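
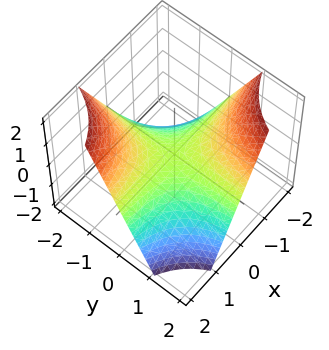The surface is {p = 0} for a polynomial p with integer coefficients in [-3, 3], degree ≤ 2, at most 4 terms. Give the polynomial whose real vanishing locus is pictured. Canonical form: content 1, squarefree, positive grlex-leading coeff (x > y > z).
x*y + z

(a) The degree is 2 — a saddle surface; a quadric.
(b) From the visible intercepts: it crosses the z-axis at the gridline z = 0; the visible y-axis segment lies entirely on the surface; every point of the x-axis in the box is on the surface.
(c) Fitting integer coefficients to these (and the overall shape) gives p.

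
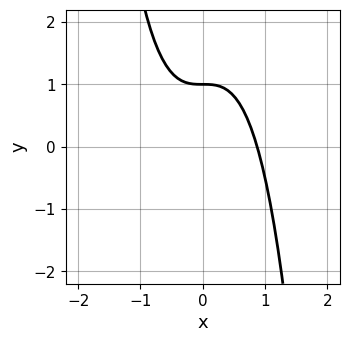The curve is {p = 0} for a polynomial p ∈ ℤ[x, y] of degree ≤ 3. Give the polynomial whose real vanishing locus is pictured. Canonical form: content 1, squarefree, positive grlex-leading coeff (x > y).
3*x^3 + 2*y - 2

(a) deg p = 3.
(b) From the visible intercepts: one y-axis crossing is at y = 1.
(c) Solving for integer coefficients yields p as stated.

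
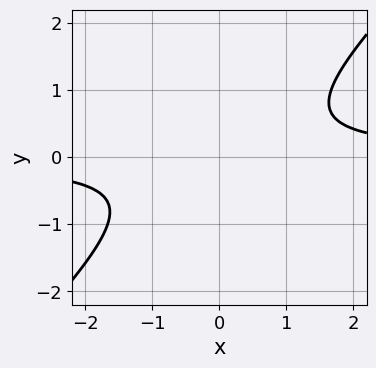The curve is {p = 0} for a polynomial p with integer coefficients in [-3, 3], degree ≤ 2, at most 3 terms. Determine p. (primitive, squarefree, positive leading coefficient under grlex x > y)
3*x*y - 3*y^2 - 2

(a) Degree: no degree-1 curve has this shape, so deg p = 2.
(b) Observable constraints: the curve avoids every integer x-axis point in the box; no y-intercept at any integer in the box.
(c) Together with the visible shape, these determine p as stated.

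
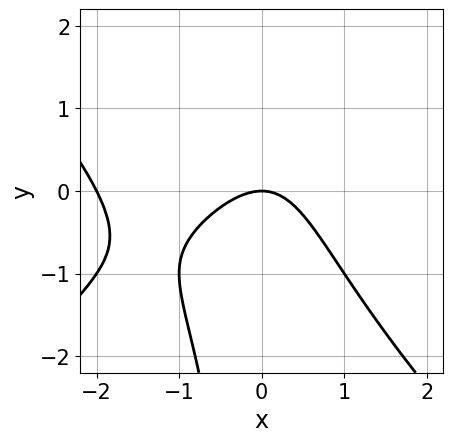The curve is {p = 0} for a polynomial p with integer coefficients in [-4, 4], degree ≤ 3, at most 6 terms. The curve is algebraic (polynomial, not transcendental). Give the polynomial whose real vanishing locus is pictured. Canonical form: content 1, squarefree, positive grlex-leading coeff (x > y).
1. The degree is 3 — the shape is more complex than any degree-2 curve.
2. Observable constraints: one y-axis crossing is at y = 0; among the integer gridlines, it crosses the x-axis at x ∈ {-2, 0}.
3. Solving for integer coefficients yields p as stated.

x^3 - x*y^2 + 2*x^2 + 2*y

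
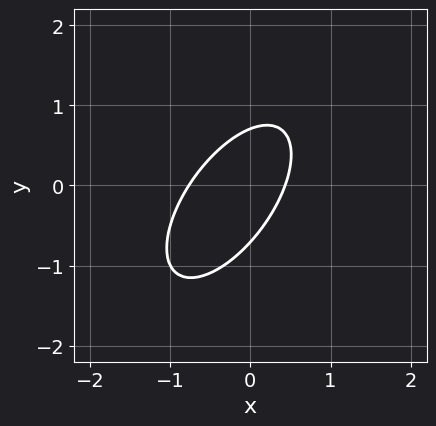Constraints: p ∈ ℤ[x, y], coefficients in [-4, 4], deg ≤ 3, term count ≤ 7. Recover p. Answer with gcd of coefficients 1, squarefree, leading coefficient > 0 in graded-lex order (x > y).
3*x^2 - 3*x*y + 2*y^2 + x - 1

(a) deg p = 2. The shape is more complex than any degree-1 curve.
(b) Matching integer coefficients to the picture gives p.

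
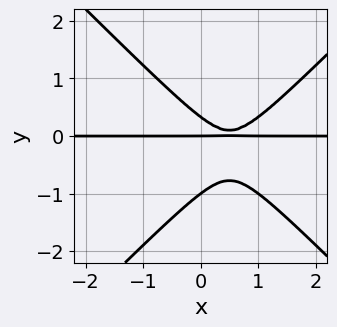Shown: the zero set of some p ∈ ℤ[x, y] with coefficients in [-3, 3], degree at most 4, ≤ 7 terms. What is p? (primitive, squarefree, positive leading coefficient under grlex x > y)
3*x^2*y - 3*y^3 - 3*x*y - 2*y^2 + y

(a) deg p = 3. A generic line meets the curve in up to 3 points.
(b) Against the integer gridlines: the visible x-axis segment lies entirely on the curve; the y-axis gridline crossings are at y ∈ {-1, 0}.
(c) The integer polynomial consistent with all of this is the stated p.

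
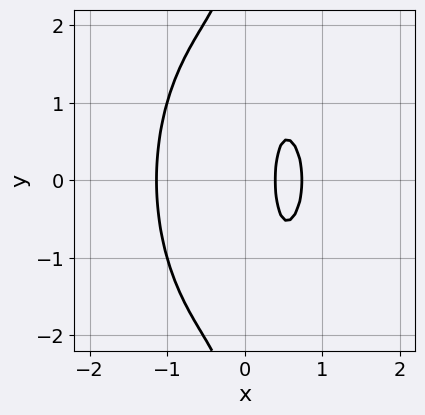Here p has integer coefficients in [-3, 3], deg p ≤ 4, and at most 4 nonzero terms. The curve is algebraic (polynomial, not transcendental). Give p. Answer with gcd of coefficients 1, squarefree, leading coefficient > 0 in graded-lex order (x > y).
3*x^3 + x*y^2 - 3*x + 1

1. deg p = 3. A generic line meets the curve in up to 3 points.
2. Symmetries: the y ↦ −y reflection is a symmetry, so y appears only in even powers.
3. Checking where it meets the axes: the curve avoids every integer y-axis point in the box.
4. Solving for integer coefficients yields p as stated.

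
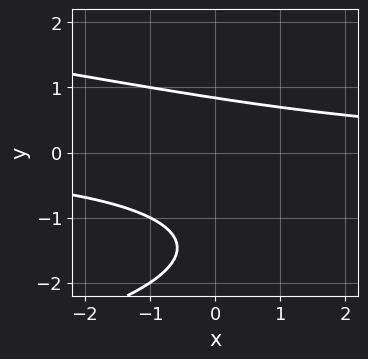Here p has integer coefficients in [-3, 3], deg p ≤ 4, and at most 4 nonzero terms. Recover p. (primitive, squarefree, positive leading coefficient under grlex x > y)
y^3 + x*y + 2*y^2 - 2

First, deg p = 3. The shape is more complex than any degree-2 curve.
Next, observable constraints: it misses every integer gridline on the x-axis.
Finally, solving for integer coefficients yields p as stated.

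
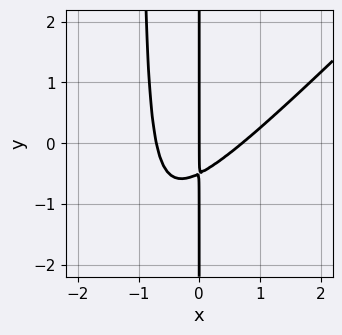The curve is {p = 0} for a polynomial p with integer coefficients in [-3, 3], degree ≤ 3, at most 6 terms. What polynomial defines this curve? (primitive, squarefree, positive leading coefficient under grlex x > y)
First, degree: a generic line meets the curve in up to 3 points, so deg p = 3.
Then, observable constraints: the visible y-axis segment lies entirely on the curve; it meets the x-axis at x = 0 (among the integer gridlines).
Finally, assembling these constraints gives the stated polynomial.

2*x^3 - 2*x^2*y - 2*x*y - x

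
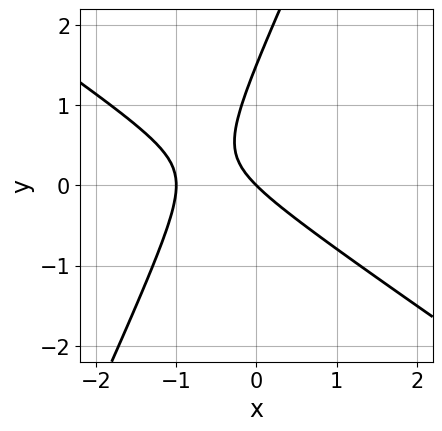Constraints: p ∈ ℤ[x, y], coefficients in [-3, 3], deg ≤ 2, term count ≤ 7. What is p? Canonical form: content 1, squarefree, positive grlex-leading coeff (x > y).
1. Degree: a generic line meets the curve in up to 2 points, so deg p = 2.
2. Observable constraints: among the integer gridlines, it crosses the x-axis at x ∈ {-1, 0}; one y-axis crossing is at y = 0.
3. Together with the visible shape, these determine p as stated.

3*x^2 + 3*x*y - 2*y^2 + 3*x + 3*y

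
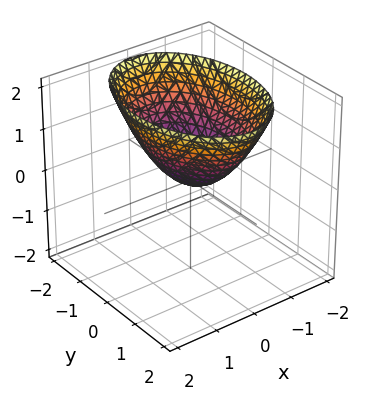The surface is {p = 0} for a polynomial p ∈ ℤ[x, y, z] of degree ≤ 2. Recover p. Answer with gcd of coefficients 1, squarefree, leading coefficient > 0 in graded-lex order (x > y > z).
2*x^2 + y^2 - 2*z

First, deg p = 2. A single bowl opening along one axis; a quadric.
Next, symmetries: it's symmetric under x → −x, forcing even powers of x; mirror symmetry y ↦ −y ⇒ only even powers of y.
Next, against the integer gridlines: one y-axis crossing is at y = 0; one x-axis crossing is at x = 0.
Finally, the integer polynomial consistent with all of this is the stated p.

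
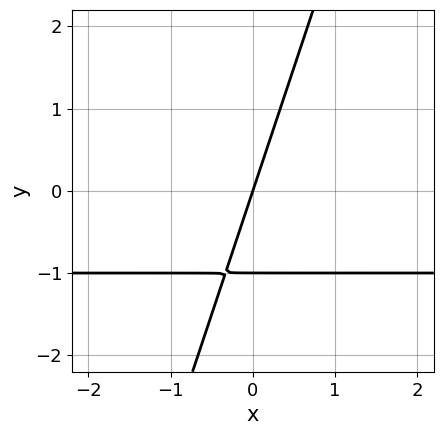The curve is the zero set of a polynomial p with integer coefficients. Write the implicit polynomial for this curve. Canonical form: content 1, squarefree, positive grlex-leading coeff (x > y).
First, deg p = 2.
Next, reading off the gridlines: the y-axis gridline crossings are at y ∈ {-1, 0}; it crosses the x-axis at the gridline x = 0.
Finally, together with the visible shape, these determine p as stated.

3*x*y - y^2 + 3*x - y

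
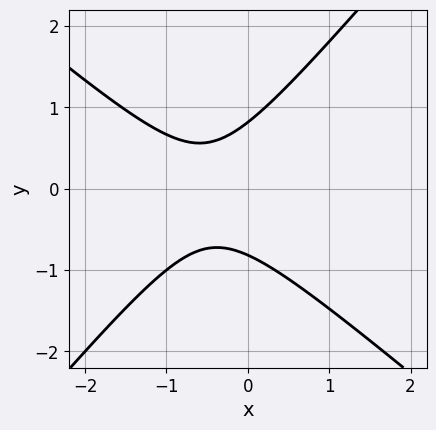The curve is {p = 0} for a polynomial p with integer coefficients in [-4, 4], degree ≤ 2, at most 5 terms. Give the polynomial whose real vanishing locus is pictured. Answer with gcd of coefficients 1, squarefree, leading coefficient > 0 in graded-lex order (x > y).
First, degree: the shape is more complex than any degree-1 curve, so deg p = 2.
Next, observable constraints: it misses every integer gridline on the x-axis.
Finally, putting this together gives p.

3*x^2 + x*y - 3*y^2 + 3*x + 2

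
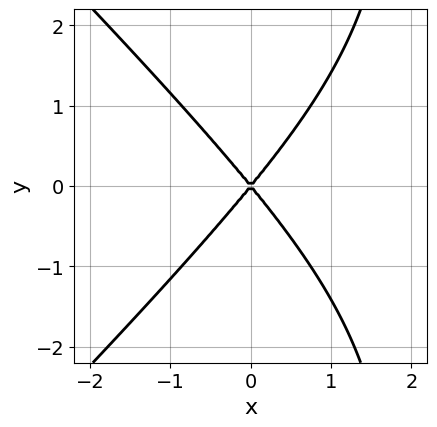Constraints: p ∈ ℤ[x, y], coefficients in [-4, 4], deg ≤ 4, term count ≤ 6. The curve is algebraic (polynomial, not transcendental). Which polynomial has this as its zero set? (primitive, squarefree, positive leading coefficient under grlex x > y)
x^3 - x*y^2 - 3*x^2 + 2*y^2

The degree is 3 — no degree-2 curve has this shape.
Symmetries: the y ↦ −y reflection is a symmetry, so y appears only in even powers.
From the visible intercepts: it crosses the y-axis at the gridline y = 0; one x-axis crossing is at x = 0.
These observations pin down the coefficients.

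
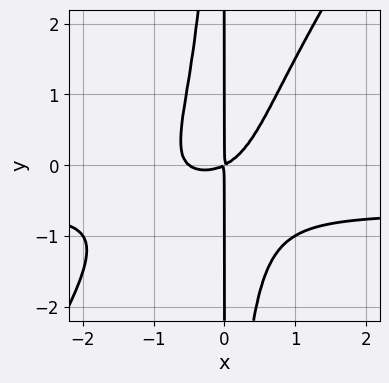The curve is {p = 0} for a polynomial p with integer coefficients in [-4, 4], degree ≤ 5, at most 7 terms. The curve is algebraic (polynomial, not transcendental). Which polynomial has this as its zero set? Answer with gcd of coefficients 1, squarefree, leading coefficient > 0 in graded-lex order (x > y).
3*x^3*y - 2*x^2*y^2 + 2*x^3 + x^2 - 2*x*y

First, deg p = 4. The shape is more complex than any degree-3 curve.
Then, checking where it meets the axes: the visible y-axis segment lies entirely on the curve.
Finally, fitting integer coefficients to these (and the overall shape) gives p.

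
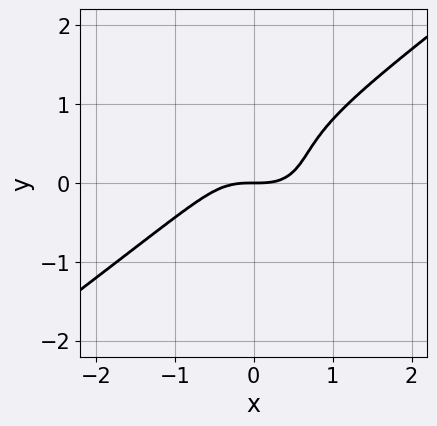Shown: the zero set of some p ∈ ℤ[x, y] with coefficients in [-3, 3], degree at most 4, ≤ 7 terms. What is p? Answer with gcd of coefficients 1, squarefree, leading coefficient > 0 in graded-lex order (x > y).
2*x^3 - 2*x*y^2 - 2*y^3 + 3*y^2 - 2*y

Degree: a generic line meets the curve in up to 3 points, so deg p = 3.
Observable constraints: it meets the x-axis at x = 0 (among the integer gridlines); it meets the y-axis at y = 0 (among the integer gridlines).
Putting this together gives p.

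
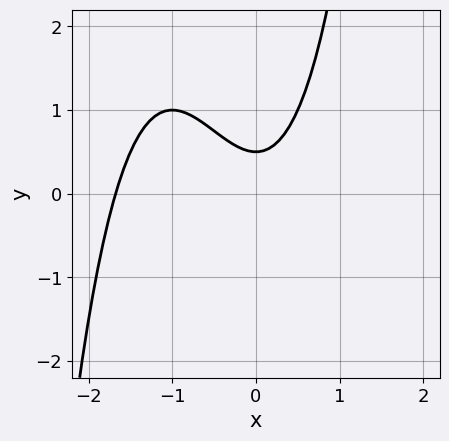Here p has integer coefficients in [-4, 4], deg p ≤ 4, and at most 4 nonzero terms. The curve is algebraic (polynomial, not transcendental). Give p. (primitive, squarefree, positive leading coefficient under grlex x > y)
Degree: the shape is more complex than any degree-2 curve, so deg p = 3.
Putting this together gives p.

2*x^3 + 3*x^2 - 2*y + 1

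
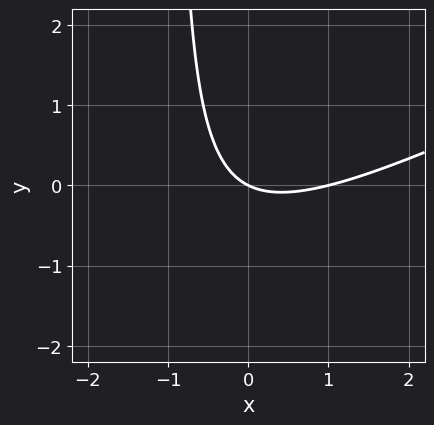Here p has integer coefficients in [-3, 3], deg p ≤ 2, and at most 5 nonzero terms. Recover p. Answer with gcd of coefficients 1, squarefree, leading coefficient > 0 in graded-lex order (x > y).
x^2 - 2*x*y - x - 2*y

Degree: the shape is more complex than any degree-1 curve, so deg p = 2.
Against the integer gridlines: the x-axis gridline crossings are at x ∈ {0, 1}; one y-axis crossing is at y = 0.
Putting this together gives p.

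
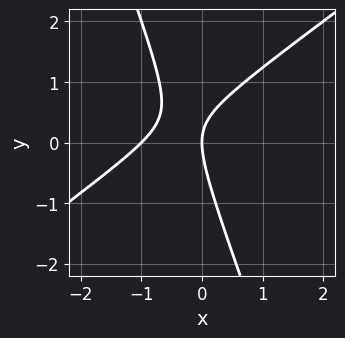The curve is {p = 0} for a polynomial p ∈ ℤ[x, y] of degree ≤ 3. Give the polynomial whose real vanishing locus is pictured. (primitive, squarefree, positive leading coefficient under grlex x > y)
deg p = 2.
Reading off the gridlines: among the integer gridlines, it crosses the x-axis at x ∈ {-1, 0}; it crosses the y-axis at the gridline y = 0.
Fitting integer coefficients to these (and the overall shape) gives p.

2*x^2 - 2*x*y - y^2 + 2*x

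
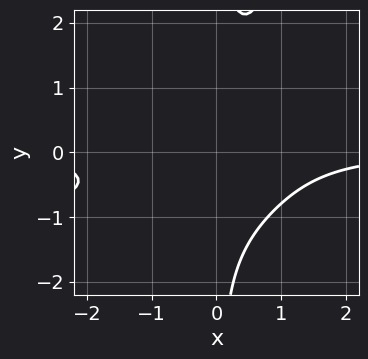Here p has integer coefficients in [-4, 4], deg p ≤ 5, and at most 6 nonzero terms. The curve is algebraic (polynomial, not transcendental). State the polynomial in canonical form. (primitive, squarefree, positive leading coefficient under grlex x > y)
2*x^2*y^2 + 3*x^2*y - 3*x*y^2 + 3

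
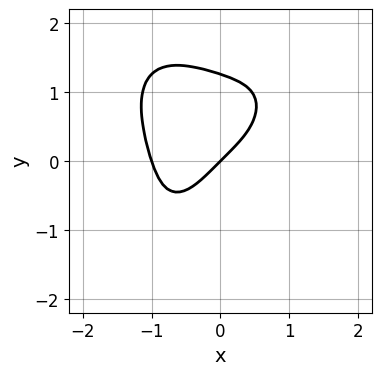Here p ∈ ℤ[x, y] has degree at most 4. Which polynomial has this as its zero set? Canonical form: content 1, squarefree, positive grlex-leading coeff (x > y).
2*x^4 + y^4 + 2*x - 2*y

(a) The degree is 4 — a generic line meets the curve in up to 4 points.
(b) From the axis intercepts and sections: it crosses the y-axis at the gridline y = 0; among the integer gridlines, it crosses the x-axis at x ∈ {-1, 0}.
(c) Together with the visible shape, these determine p as stated.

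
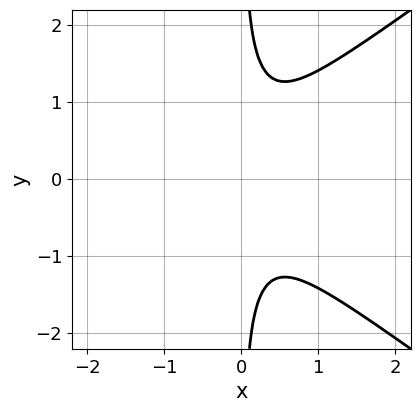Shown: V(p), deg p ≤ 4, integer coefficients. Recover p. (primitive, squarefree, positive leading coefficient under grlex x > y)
x^3 - 2*x*y^2 + 2*x^2 + 1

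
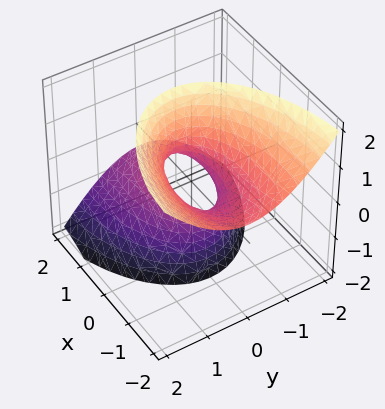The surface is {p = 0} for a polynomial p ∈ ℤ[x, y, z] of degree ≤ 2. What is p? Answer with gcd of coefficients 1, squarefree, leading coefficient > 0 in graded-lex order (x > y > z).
The degree is 2 — no degree-1 surface has this shape.
Against the integer gridlines: among the integer gridlines, it crosses the x-axis at x ∈ {-1, 1}; no z-intercept at any integer in the box.
Matching integer coefficients to the picture gives p.

x^2 + 3*x*z + 3*y^2 - z^2 - 1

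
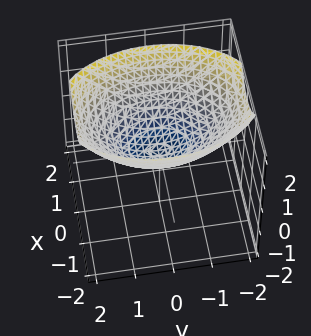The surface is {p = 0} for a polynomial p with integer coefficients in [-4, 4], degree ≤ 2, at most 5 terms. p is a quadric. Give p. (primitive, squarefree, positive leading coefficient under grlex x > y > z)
2*x^2 + y^2 - 3*z

First, deg p = 2. A single bowl opening along one axis; a quadric.
Next, symmetries: the x ↦ −x reflection is a symmetry, so x appears only in even powers; the y ↦ −y reflection is a symmetry, so y appears only in even powers.
Then, from the axis intercepts and sections: it meets the x-axis at x = 0 (among the integer gridlines); one y-axis crossing is at y = 0; it crosses the z-axis at the gridline z = 0.
Finally, these observations pin down the coefficients.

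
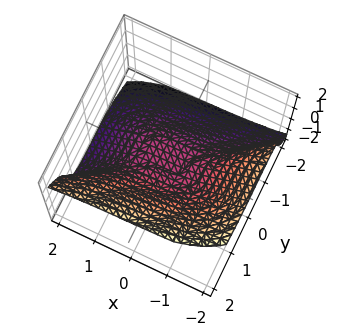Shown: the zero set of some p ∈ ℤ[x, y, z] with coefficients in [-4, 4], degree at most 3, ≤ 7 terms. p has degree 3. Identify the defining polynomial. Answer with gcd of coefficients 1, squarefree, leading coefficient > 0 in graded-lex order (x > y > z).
x^3 + x*z^2 - 3*y^3 + 3*z^3 + 3*z

(a) deg p = 3.
(b) Checking where it meets the axes: one y-axis crossing is at y = 0; it crosses the x-axis at the gridline x = 0; it crosses the z-axis at the gridline z = 0.
(c) Putting this together gives p.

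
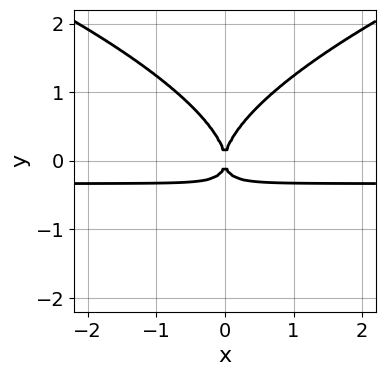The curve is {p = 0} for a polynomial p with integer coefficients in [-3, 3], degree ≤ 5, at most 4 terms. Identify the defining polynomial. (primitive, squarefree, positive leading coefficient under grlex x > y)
2*y^4 - 3*x^2*y - x^2

First, degree: the shape is more complex than any degree-3 curve, so deg p = 4.
Next, symmetries: the x ↦ −x reflection is a symmetry, so x appears only in even powers.
Then, from the visible intercepts: it crosses the x-axis at the gridline x = 0; it meets the y-axis at y = 0 (among the integer gridlines).
Finally, matching integer coefficients to the picture gives p.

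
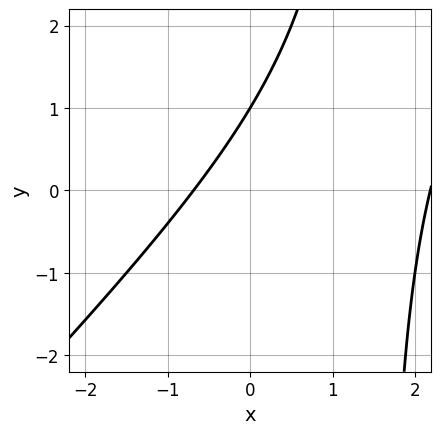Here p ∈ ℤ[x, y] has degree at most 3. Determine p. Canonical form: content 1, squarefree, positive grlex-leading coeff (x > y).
1. Degree: no degree-1 curve has this shape, so deg p = 2.
2. Observable constraints: one y-axis crossing is at y = 1.
3. These observations pin down the coefficients.

2*x^2 - 2*x*y - 3*x + 3*y - 3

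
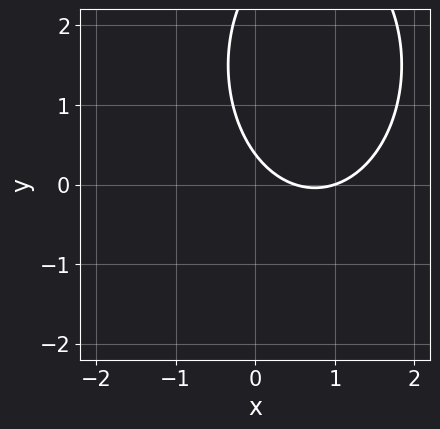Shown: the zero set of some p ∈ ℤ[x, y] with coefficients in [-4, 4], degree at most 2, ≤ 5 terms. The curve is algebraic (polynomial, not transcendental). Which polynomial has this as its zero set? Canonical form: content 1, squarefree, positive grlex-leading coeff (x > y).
2*x^2 + y^2 - 3*x - 3*y + 1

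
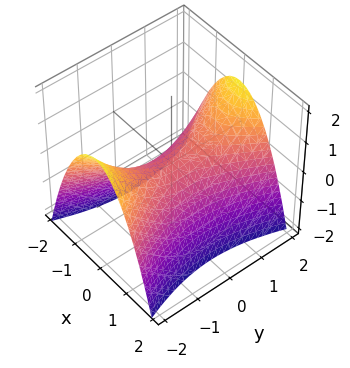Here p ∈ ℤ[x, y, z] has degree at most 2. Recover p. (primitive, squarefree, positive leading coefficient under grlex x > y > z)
3*x^2 - y^2 + 3*z

1. deg p = 2.
2. Symmetries: the x ↦ −x reflection is a symmetry, so x appears only in even powers; mirror symmetry y ↦ −y ⇒ only even powers of y.
3. Checking where it meets the axes: one z-axis crossing is at z = 0; it meets the y-axis at y = 0 (among the integer gridlines).
4. Fitting integer coefficients to these (and the overall shape) gives p.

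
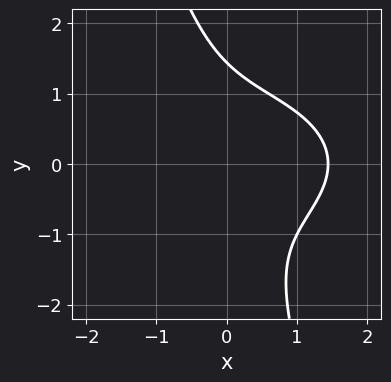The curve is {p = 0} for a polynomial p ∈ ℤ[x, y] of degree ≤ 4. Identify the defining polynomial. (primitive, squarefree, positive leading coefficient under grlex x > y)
x^3 + 3*x*y^2 + y^3 - 3

1. deg p = 3. The shape is more complex than any degree-2 curve.
2. Matching integer coefficients to the picture gives p.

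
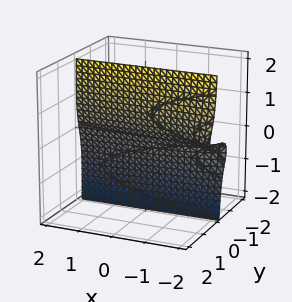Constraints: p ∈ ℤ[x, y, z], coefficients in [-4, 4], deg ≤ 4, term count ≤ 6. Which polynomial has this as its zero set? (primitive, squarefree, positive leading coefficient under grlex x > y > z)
y^3 + 3*y*z^2 + x*y + 2*y - z

(a) The degree is 3 — the shape is more complex than any degree-2 surface.
(b) Against the integer gridlines: it meets the y-axis at y = 0 (among the integer gridlines); it crosses the z-axis at the gridline z = 0.
(c) Putting this together gives p. Check: (-1, 0, 0) on the x-axis lies on the surface, and p(-1, 0, 0) = 0. ✓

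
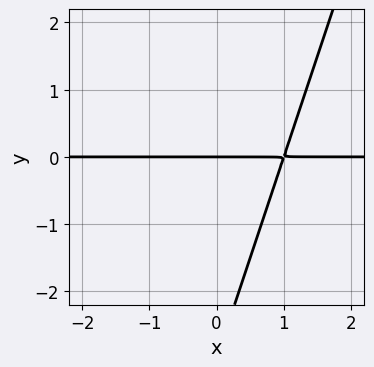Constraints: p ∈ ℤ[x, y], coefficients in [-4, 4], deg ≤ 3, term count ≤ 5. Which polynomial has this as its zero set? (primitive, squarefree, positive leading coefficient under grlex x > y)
3*x*y - y^2 - 3*y

1. The degree is 2 — no degree-1 curve has this shape.
2. From the axis intercepts and sections: the visible x-axis segment lies entirely on the curve; it meets the y-axis at y = 0 (among the integer gridlines).
3. The integer polynomial consistent with all of this is the stated p.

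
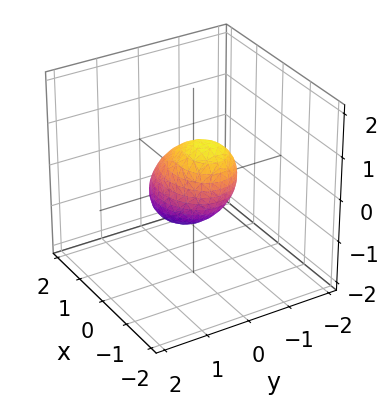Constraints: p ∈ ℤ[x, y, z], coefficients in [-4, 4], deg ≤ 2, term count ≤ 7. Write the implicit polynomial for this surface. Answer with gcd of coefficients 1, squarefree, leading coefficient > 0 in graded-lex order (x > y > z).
2*x^2 + 2*x*z + 3*y^2 + 2*z^2 - 2

First, degree: a generic line meets the surface in up to 2 points, so deg p = 2.
Then, against the integer gridlines: among the integer gridlines, it crosses the z-axis at z ∈ {-1, 1}; the x-axis gridline crossings are at x ∈ {-1, 1}.
Finally, fitting integer coefficients to these (and the overall shape) gives p.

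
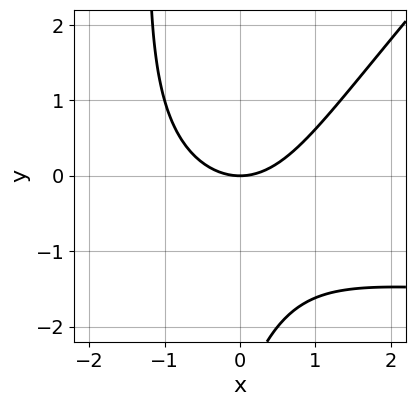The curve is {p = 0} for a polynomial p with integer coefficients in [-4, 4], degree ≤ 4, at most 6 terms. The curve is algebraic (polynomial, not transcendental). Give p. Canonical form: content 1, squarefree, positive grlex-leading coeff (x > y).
1. Degree: no degree-2 curve has this shape, so deg p = 3.
2. Checking where it meets the axes: it crosses the x-axis at the gridline x = 0; one y-axis crossing is at y = 0.
3. Fitting integer coefficients to these (and the overall shape) gives p.

x^2*y - x*y^2 + 2*x^2 - y^2 - 3*y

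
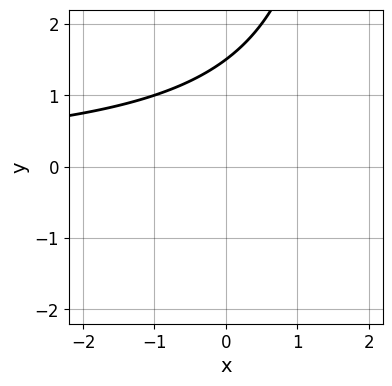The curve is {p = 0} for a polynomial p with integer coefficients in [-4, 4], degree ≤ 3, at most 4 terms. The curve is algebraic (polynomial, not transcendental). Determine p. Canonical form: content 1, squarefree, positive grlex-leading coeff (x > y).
The degree is 2 — no degree-1 curve has this shape.
Checking where it meets the axes: it misses every integer gridline on the x-axis.
Putting this together gives p.

x*y - 2*y + 3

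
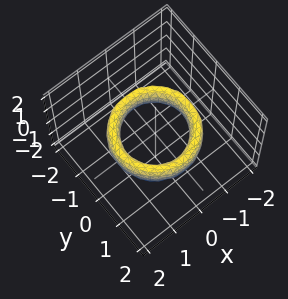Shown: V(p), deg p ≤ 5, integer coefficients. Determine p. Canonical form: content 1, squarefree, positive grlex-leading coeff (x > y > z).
x^4 + 2*x^2*y^2 + y^4 - 3*x^2 - 3*y^2 + z^2 + 2

(a) deg p = 4. The shape is more complex than any degree-3 surface.
(b) Symmetries: every cross-section ⟂ z is a circle, so x, y appear only via x² + y².
(c) From the axis intercepts and sections: it misses every integer gridline on the z-axis; a circular section at z = 0 has radius exactly 1; the y-axis gridline crossings are at y ∈ {-1, 1}; the x-axis gridline crossings are at x ∈ {-1, 1}.
(d) Fitting integer coefficients to these (and the overall shape) gives p.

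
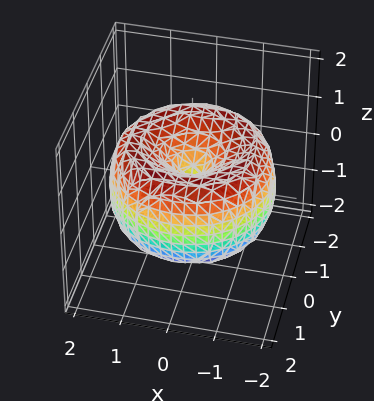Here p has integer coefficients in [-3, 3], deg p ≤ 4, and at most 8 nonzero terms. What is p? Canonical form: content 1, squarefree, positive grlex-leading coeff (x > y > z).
x^4 + 2*x^2*y^2 + y^4 - 3*x^2 - 3*y^2 + 2*z^2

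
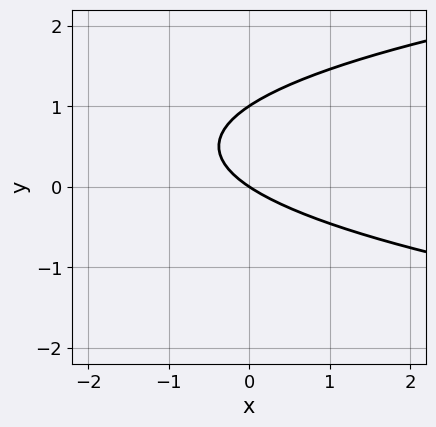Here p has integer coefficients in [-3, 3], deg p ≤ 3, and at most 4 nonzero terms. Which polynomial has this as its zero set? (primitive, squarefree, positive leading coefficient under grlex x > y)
1. The degree is 2 — no degree-1 curve has this shape.
2. Reading off the gridlines: the y-axis gridline crossings are at y ∈ {0, 1}; it meets the x-axis at x = 0 (among the integer gridlines).
3. Together with the visible shape, these determine p as stated.

3*y^2 - 2*x - 3*y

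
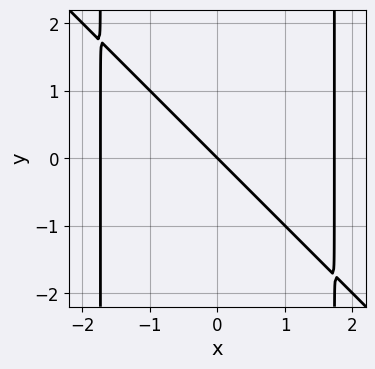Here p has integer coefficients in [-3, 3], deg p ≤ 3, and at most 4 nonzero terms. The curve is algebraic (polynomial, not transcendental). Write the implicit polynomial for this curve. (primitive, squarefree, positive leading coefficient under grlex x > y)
The degree is 3 — the shape is more complex than any degree-2 curve.
Against the integer gridlines: one x-axis crossing is at x = 0; it meets the y-axis at y = 0 (among the integer gridlines).
Assembling these constraints gives the stated polynomial.

x^3 + x^2*y - 3*x - 3*y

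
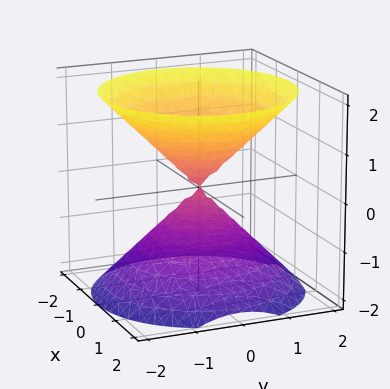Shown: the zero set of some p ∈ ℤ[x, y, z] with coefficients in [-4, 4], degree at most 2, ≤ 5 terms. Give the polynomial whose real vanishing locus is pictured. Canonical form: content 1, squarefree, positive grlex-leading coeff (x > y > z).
x^2 + y^2 - z^2

I count 2 distinct pieces.
Degree: two nappes meeting at a single point; a quadric, so deg p = 2.
Symmetries: the z ↦ −z reflection is a symmetry, so z appears only in even powers; every cross-section ⟂ z is a circle, so x, y appear only via x² + y².
From the visible intercepts: a circular section at z = -1 has radius exactly 1; one x-axis crossing is at x = 0; it crosses the y-axis at the gridline y = 0; it meets the z-axis at z = 0 (among the integer gridlines).
Matching integer coefficients to the picture gives p.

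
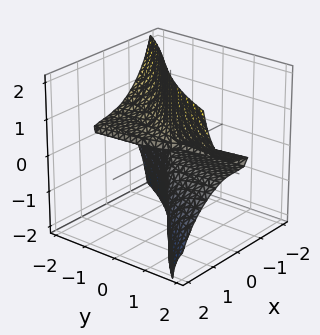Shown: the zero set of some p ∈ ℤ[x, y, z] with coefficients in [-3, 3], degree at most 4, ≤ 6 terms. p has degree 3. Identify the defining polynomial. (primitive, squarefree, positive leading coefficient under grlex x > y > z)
x^3 + x^2*z + 3*x*z^2 - 3*y*z^2 + y*z

1. deg p = 3. A generic line meets the surface in up to 3 points.
2. From the axis intercepts and sections: every point of the y-axis in the box is on the surface; it meets the x-axis at x = 0 (among the integer gridlines); the visible z-axis segment lies entirely on the surface.
3. The integer polynomial consistent with all of this is the stated p.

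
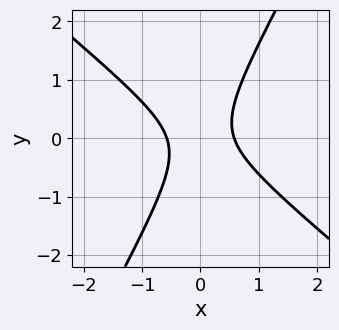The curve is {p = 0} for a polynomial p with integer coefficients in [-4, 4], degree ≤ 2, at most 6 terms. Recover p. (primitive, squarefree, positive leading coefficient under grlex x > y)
deg p = 2.
Reading off the gridlines: it misses every integer gridline on the y-axis.
These observations pin down the coefficients.

3*x^2 + 2*x*y - 2*y^2 - 1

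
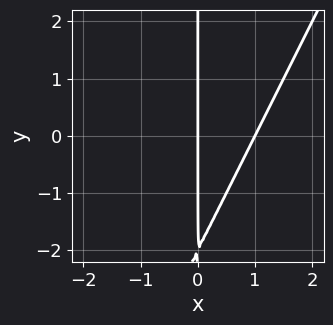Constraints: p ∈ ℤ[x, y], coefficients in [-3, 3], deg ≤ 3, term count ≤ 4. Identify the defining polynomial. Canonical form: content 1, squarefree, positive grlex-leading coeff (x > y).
2*x^2 - x*y - 2*x

deg p = 2. A generic line meets the curve in up to 2 points.
From the axis intercepts and sections: the visible y-axis segment lies entirely on the curve; among the integer gridlines, it crosses the x-axis at x ∈ {0, 1}.
These observations pin down the coefficients.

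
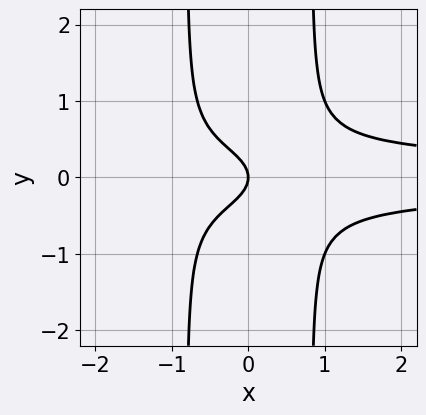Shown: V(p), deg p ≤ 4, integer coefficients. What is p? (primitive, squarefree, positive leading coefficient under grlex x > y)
(a) The degree is 4 — a generic line meets the curve in up to 4 points.
(b) Symmetries: mirror symmetry y ↦ −y ⇒ only even powers of y.
(c) Observable constraints: it crosses the y-axis at the gridline y = 0; it meets the x-axis at x = 0 (among the integer gridlines).
(d) These observations pin down the coefficients.

3*x^2*y^2 - 2*y^2 - x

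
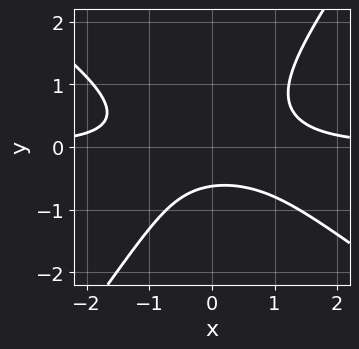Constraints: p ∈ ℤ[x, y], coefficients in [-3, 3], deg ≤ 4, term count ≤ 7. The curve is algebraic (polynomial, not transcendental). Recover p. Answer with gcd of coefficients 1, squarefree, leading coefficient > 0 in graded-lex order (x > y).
(a) Degree: no degree-2 curve has this shape, so deg p = 3.
(b) Checking where it meets the axes: it misses every integer gridline on the x-axis.
(c) Solving for integer coefficients yields p as stated.

3*x^2*y + 2*x*y^2 - 3*y^3 - 2*y - 2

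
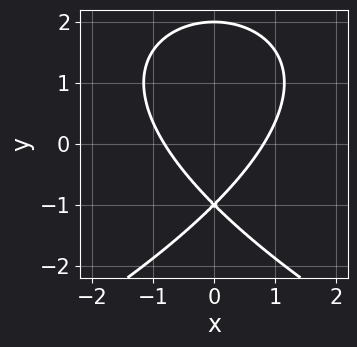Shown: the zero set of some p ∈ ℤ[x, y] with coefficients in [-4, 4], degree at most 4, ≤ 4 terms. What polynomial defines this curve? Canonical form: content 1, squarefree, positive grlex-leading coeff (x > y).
y^3 + 3*x^2 - 3*y - 2

1. The degree is 3 — the shape is more complex than any degree-2 curve.
2. Symmetries: it's symmetric under x → −x, forcing even powers of x.
3. Against the integer gridlines: the y-axis gridline crossings are at y ∈ {-1, 2}.
4. Fitting integer coefficients to these (and the overall shape) gives p.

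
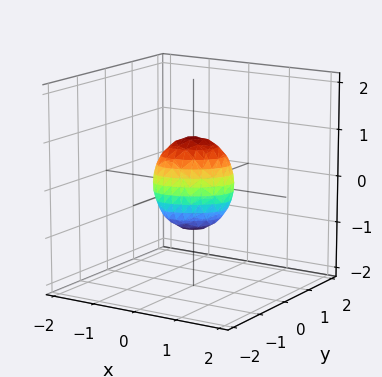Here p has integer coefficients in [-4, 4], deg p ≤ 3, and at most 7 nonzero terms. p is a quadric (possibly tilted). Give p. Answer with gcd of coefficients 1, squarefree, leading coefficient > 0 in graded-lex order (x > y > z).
(a) The degree is 2 — no degree-1 surface has this shape.
(b) Against the integer gridlines: the z-axis gridline crossings are at z ∈ {-1, 1}.
(c) Matching integer coefficients to the picture gives p.

2*x^2 - 2*x*y + 3*y^2 + z^2 - 1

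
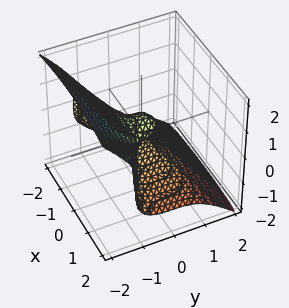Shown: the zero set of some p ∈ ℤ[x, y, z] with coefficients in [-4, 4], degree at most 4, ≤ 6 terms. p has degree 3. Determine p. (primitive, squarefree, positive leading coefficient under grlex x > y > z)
3*y^3 + 3*z^3 + x^2 - z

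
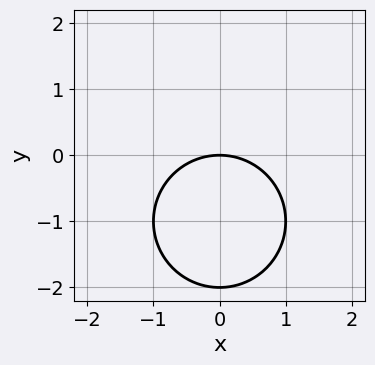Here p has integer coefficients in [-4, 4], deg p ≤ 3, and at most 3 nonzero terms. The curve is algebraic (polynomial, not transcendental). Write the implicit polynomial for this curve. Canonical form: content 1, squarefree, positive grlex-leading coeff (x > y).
deg p = 2. A generic line meets the curve in up to 2 points.
Symmetries: mirror symmetry x ↦ −x ⇒ only even powers of x.
Checking where it meets the axes: it meets the x-axis at x = 0 (among the integer gridlines); the y-axis gridline crossings are at y ∈ {-2, 0}.
These observations pin down the coefficients.

x^2 + y^2 + 2*y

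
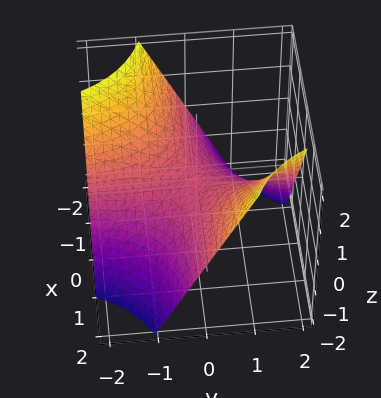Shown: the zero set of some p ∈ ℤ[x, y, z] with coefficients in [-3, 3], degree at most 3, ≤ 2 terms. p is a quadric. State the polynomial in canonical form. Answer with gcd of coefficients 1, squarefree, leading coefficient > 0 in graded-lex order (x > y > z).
(a) The degree is 2 — a saddle surface; a quadric.
(b) From the axis intercepts and sections: every point of the x-axis in the box is on the surface; it meets the z-axis at z = 0 (among the integer gridlines).
(c) Matching integer coefficients to the picture gives p. Check: (0, -1, 0) on the y-axis lies on the surface, and p(0, -1, 0) = 0. ✓

x*y - z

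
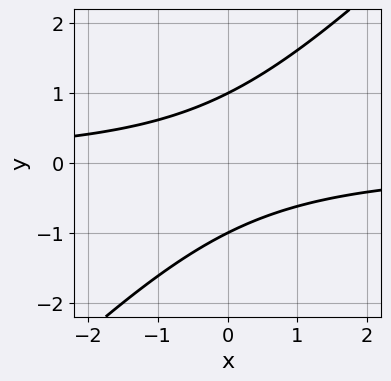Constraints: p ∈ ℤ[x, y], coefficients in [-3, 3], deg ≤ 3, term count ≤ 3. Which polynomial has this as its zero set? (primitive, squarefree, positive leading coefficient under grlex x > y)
(a) The degree is 2 — the shape is more complex than any degree-1 curve.
(b) From the axis intercepts and sections: the curve avoids every integer x-axis point in the box; the y-axis gridline crossings are at y ∈ {-1, 1}.
(c) Fitting integer coefficients to these (and the overall shape) gives p.

x*y - y^2 + 1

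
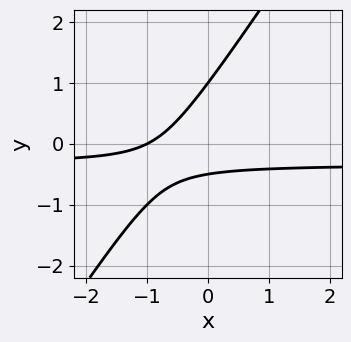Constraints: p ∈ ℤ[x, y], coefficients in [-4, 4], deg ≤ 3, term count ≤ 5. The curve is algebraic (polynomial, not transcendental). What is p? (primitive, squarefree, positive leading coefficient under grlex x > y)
3*x*y - 2*y^2 + x + y + 1

(a) deg p = 2.
(b) Against the integer gridlines: one x-axis crossing is at x = -1; it meets the y-axis at y = 1 (among the integer gridlines).
(c) Solving for integer coefficients yields p as stated.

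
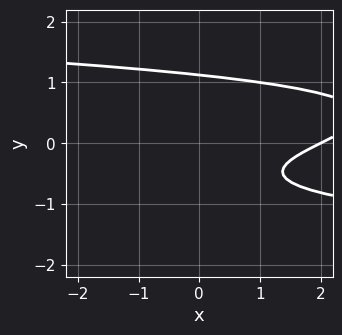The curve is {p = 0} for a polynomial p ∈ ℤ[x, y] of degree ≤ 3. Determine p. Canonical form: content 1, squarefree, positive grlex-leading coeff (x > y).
3*y^3 + x - 2*y - 2

First, degree: the shape is more complex than any degree-2 curve, so deg p = 3.
Then, reading off the gridlines: it crosses the x-axis at the gridline x = 2.
Finally, together with the visible shape, these determine p as stated.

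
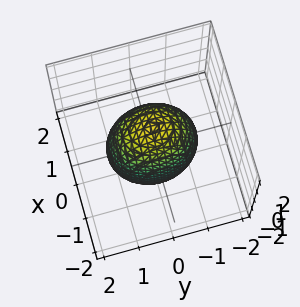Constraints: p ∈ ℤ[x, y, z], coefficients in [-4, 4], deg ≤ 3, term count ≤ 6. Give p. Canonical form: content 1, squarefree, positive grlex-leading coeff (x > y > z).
deg p = 2.
Symmetries: the y ↦ −y reflection is a symmetry, so y appears only in even powers; it's symmetric under z → −z, forcing even powers of z; it's symmetric under x → −x, forcing even powers of x.
From the visible intercepts: among the integer gridlines, it crosses the x-axis at x ∈ {-1, 1}.
Matching integer coefficients to the picture gives p.

3*x^2 + 2*y^2 + z^2 - 3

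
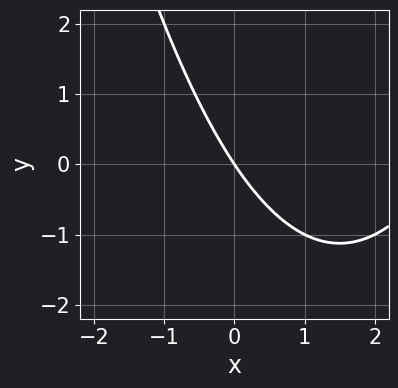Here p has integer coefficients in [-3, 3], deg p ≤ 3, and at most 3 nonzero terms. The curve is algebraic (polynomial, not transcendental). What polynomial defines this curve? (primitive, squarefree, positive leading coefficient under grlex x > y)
1. The degree is 2 — a generic line meets the curve in up to 2 points.
2. Reading off the gridlines: one y-axis crossing is at y = 0; it meets the x-axis at x = 0 (among the integer gridlines).
3. Solving for integer coefficients yields p as stated.

x^2 - 3*x - 2*y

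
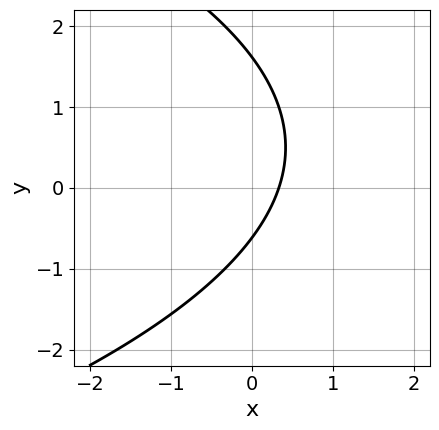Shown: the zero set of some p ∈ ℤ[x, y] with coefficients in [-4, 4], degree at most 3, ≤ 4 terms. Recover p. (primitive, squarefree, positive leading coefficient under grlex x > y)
y^2 + 3*x - y - 1

1. deg p = 2.
2. The integer polynomial consistent with all of this is the stated p.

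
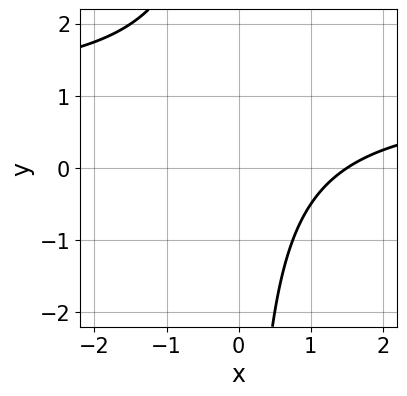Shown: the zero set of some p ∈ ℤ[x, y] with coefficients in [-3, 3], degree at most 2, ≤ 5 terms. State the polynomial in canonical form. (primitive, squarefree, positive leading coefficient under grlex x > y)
2*x*y - 2*x + 3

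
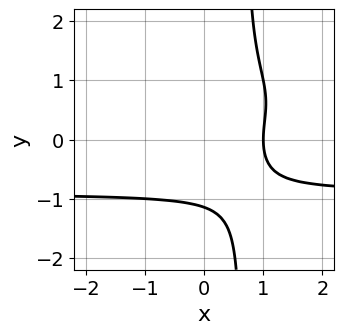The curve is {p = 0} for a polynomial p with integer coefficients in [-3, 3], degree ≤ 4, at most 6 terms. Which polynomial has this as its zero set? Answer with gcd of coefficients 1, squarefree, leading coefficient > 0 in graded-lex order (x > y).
3*x*y^3 - x*y^2 - 2*y^3 + 3*x - 3

1. The degree is 4 — no degree-3 curve has this shape.
2. Checking where it meets the axes: one x-axis crossing is at x = 1.
3. Putting this together gives p.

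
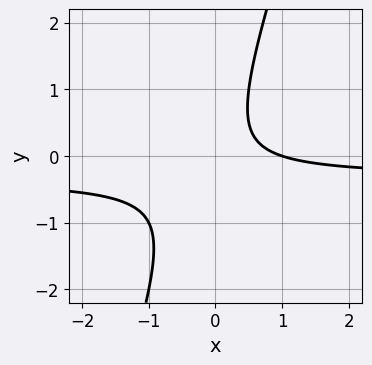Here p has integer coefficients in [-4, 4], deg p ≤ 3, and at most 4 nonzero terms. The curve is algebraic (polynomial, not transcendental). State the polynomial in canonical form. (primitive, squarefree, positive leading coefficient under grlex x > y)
3*x*y - y^2 + x - 1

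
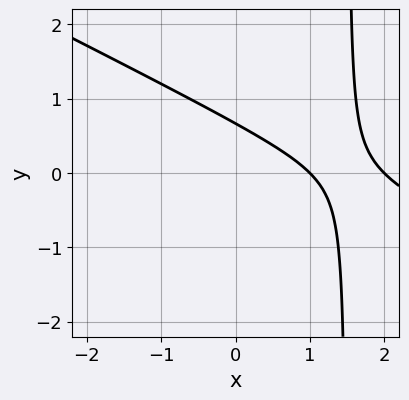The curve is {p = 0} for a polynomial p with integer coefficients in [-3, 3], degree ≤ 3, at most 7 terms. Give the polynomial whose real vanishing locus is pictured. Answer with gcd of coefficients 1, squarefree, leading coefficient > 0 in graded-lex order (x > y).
(a) Degree: a generic line meets the curve in up to 2 points, so deg p = 2.
(b) Observable constraints: among the integer gridlines, it crosses the x-axis at x ∈ {1, 2}.
(c) Together with the visible shape, these determine p as stated.

x^2 + 2*x*y - 3*x - 3*y + 2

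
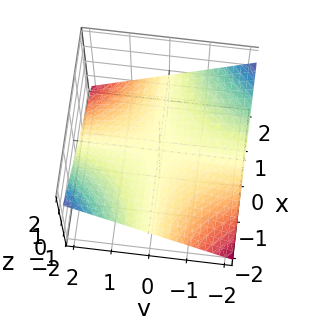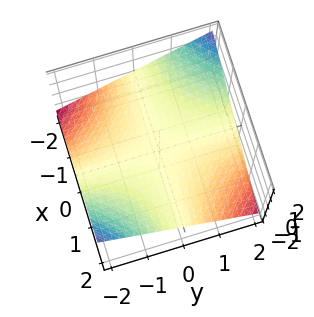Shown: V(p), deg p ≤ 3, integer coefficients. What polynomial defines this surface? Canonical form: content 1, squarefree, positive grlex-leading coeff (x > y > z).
x*y + 3*z

First, degree: a saddle surface; a quadric, so deg p = 2.
Then, checking where it meets the axes: every point of the y-axis in the box is on the surface; every point of the x-axis in the box is on the surface; it meets the z-axis at z = 0 (among the integer gridlines).
Finally, matching integer coefficients to the picture gives p.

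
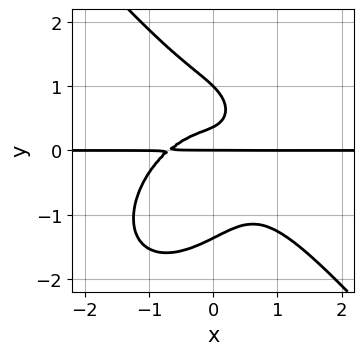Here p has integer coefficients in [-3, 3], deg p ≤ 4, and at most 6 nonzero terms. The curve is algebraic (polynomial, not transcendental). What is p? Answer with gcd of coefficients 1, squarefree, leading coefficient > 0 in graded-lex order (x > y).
First, degree: a generic line meets the curve in up to 4 points, so deg p = 4.
Then, reading off the gridlines: the y-axis gridline crossings are at y ∈ {0, 1}; the visible x-axis segment lies entirely on the curve.
Finally, matching integer coefficients to the picture gives p.

3*x^3*y + 2*y^4 + 3*x*y^2 - 3*y^2 + y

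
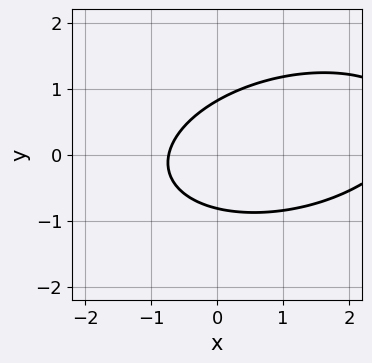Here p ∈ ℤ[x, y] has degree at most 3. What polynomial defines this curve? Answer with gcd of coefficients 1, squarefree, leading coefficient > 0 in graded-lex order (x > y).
x^2 - x*y + 3*y^2 - 2*x - 2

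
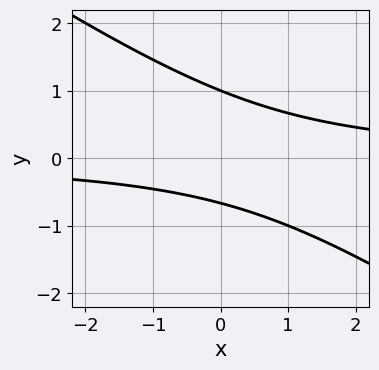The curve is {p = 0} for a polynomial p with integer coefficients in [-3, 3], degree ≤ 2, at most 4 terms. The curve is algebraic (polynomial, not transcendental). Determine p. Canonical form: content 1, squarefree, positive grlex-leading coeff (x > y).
2*x*y + 3*y^2 - y - 2

1. deg p = 2. The shape is more complex than any degree-1 curve.
2. From the axis intercepts and sections: one y-axis crossing is at y = 1; the curve avoids every integer x-axis point in the box.
3. Together with the visible shape, these determine p as stated.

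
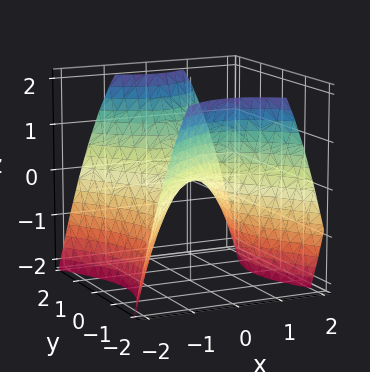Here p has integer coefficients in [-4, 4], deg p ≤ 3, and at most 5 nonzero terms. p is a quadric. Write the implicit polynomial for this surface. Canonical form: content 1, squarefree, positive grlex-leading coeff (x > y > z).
First, the degree is 2 — a hyperbolic paraboloid; a quadric.
Next, symmetries: the x ↦ −x reflection is a symmetry, so x appears only in even powers; mirror symmetry y ↦ −y ⇒ only even powers of y.
Then, from the axis intercepts and sections: one z-axis crossing is at z = 0; it meets the y-axis at y = 0 (among the integer gridlines); one x-axis crossing is at x = 0.
Finally, together with the visible shape, these determine p as stated.

3*x^2 - 2*y^2 + 3*z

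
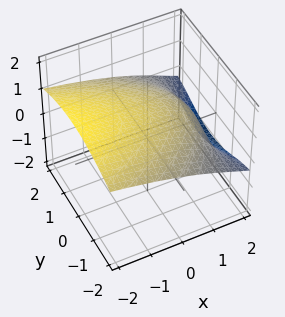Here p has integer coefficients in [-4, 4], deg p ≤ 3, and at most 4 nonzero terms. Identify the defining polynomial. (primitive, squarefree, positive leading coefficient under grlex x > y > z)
(a) Degree: no degree-2 surface has this shape, so deg p = 3.
(b) Reading off the gridlines: no y-intercept at any integer in the box.
(c) Solving for integer coefficients yields p as stated.

y^2*z + 2*z^3 + 2*x - 3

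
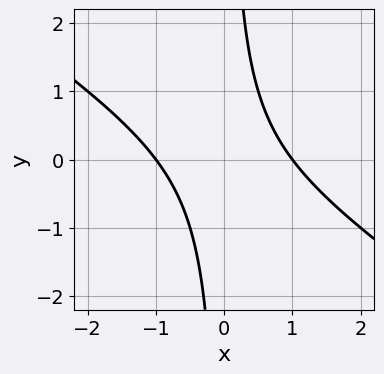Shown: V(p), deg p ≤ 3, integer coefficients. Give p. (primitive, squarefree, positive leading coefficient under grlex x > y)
2*x^2 + 3*x*y - 2

(a) deg p = 2. No degree-1 curve has this shape.
(b) Reading off the gridlines: no y-intercept at any integer in the box; the x-axis gridline crossings are at x ∈ {-1, 1}.
(c) Putting this together gives p.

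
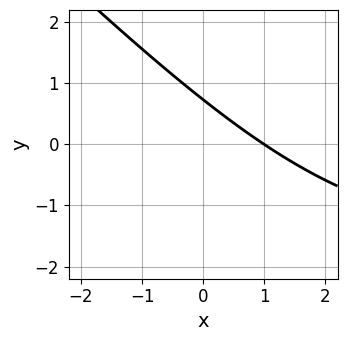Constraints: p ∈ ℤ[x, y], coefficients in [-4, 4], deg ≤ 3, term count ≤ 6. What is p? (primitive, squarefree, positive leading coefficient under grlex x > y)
The degree is 2 — no degree-1 curve has this shape.
From the axis intercepts and sections: one x-axis crossing is at x = 1.
Fitting integer coefficients to these (and the overall shape) gives p.

x*y + y^2 + 2*x + 2*y - 2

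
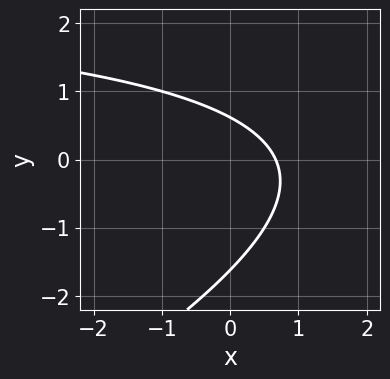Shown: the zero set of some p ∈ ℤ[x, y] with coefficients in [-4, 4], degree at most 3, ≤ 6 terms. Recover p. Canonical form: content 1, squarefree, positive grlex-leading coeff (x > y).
x*y - 2*y^2 - 3*x - 2*y + 2

1. The degree is 2 — the shape is more complex than any degree-1 curve.
2. Putting this together gives p.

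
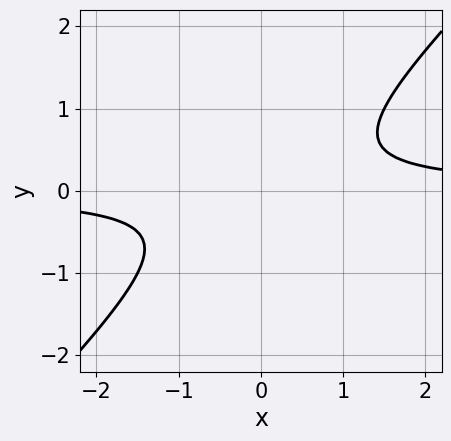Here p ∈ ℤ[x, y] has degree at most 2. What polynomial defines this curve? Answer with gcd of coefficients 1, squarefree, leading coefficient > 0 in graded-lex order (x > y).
1. The degree is 2 — a generic line meets the curve in up to 2 points.
2. Checking where it meets the axes: no y-intercept at any integer in the box; no x-intercept at any integer in the box.
3. The integer polynomial consistent with all of this is the stated p.

2*x*y - 2*y^2 - 1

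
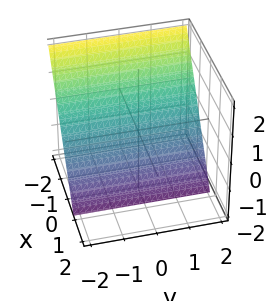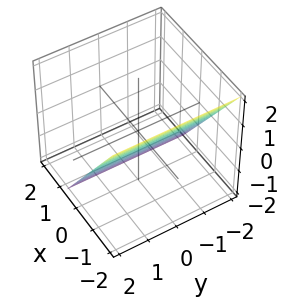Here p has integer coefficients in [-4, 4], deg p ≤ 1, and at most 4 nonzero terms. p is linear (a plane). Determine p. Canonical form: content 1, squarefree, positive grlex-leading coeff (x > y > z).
Degree: every cross-section is a straight line — this is a plane, so deg p = 1.
From the axis intercepts and sections: it crosses the z-axis at the gridline z = -1; the surface avoids every integer y-axis point in the box.
Together with the visible shape, these determine p as stated.

3*x + 2*z + 2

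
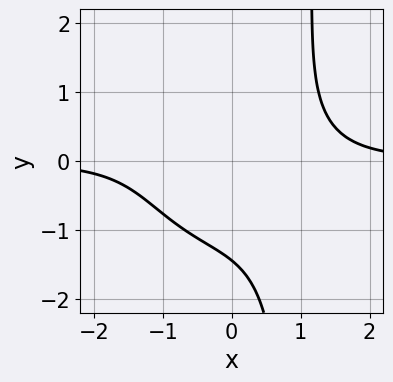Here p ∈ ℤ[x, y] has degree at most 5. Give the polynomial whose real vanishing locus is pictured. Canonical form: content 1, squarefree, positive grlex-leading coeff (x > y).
2*x^3*y + x*y^3 - x*y^2 - y^3 - 3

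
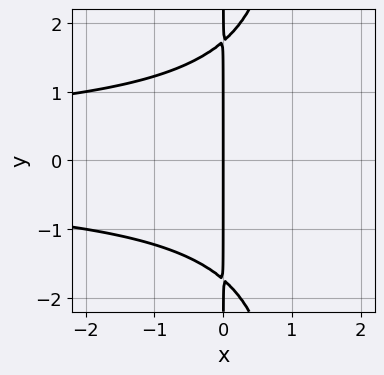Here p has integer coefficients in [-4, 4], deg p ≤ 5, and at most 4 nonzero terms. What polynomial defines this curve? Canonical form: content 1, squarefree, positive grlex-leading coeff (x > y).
1. deg p = 4. The shape is more complex than any degree-3 curve.
2. Symmetries: it's symmetric under y → −y, forcing even powers of y.
3. Observable constraints: every point of the y-axis in the box is on the curve; it meets the x-axis at x = 0 (among the integer gridlines).
4. Putting this together gives p.

x^2*y^2 - x*y^2 + 3*x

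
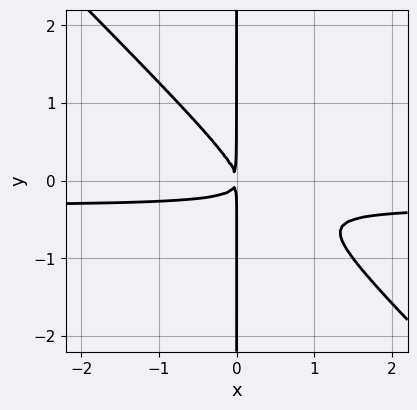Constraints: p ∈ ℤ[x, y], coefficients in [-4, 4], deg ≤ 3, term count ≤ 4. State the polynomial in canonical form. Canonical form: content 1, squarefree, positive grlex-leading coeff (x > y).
3*x^2*y + 3*x*y^2 + x^2

The degree is 3 — a generic line meets the curve in up to 3 points.
From the visible intercepts: every point of the y-axis in the box is on the curve.
These observations pin down the coefficients.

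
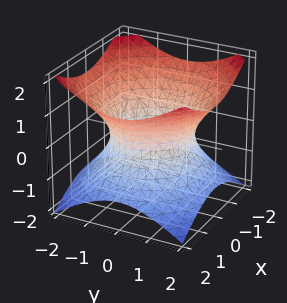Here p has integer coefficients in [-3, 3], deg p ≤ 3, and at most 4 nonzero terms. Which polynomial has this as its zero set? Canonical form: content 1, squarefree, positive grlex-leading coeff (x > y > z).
2*x^2 + 2*y^2 - 3*z^2 - 3

(a) Degree: no degree-1 surface has this shape, so deg p = 2.
(b) By symmetry, the surface is invariant under rotation about z: p = q(x² + y², z).
(c) Against the integer gridlines: no z-intercept at any integer in the box; a circular section at z = 0 has radius between 1 and 2.
(d) Putting this together gives p.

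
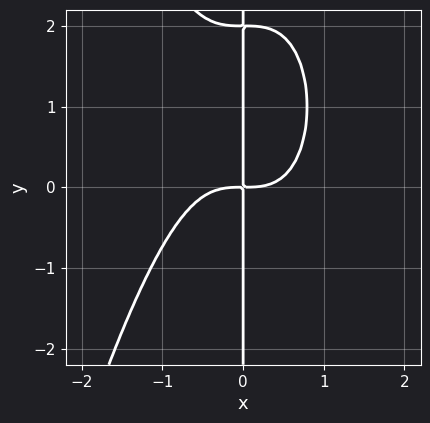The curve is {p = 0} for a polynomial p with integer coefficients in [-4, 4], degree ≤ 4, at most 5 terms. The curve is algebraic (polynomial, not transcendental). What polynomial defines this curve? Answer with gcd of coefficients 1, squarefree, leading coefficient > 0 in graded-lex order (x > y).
2*x^4 + x*y^2 - 2*x*y

The degree is 4 — the shape is more complex than any degree-3 curve.
From the visible intercepts: every point of the y-axis in the box is on the curve.
Together with the visible shape, these determine p as stated.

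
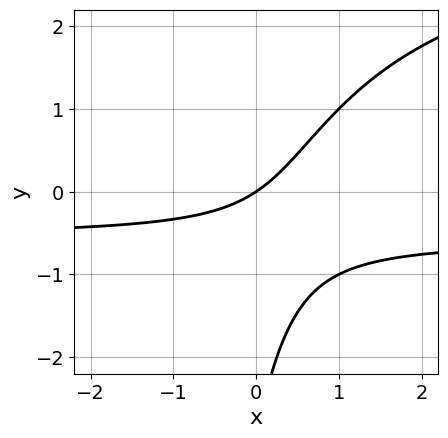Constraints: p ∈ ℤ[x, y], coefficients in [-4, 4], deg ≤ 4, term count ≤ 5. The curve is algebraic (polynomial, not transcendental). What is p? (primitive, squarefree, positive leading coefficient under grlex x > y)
x*y^2 - 3*x*y + y^2 - 2*x + 3*y

(a) The degree is 3 — a generic line meets the curve in up to 3 points.
(b) Against the integer gridlines: it crosses the x-axis at the gridline x = 0; it meets the y-axis at y = 0 (among the integer gridlines).
(c) These observations pin down the coefficients.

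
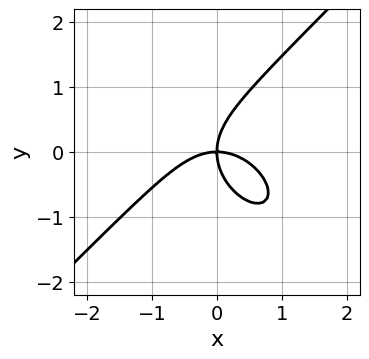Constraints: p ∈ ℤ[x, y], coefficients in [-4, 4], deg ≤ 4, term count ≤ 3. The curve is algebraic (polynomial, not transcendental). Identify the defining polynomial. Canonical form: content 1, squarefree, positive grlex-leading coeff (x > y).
2*x^3 - 2*y^3 + 3*x*y

First, deg p = 3. A generic line meets the curve in up to 3 points.
Next, from the axis intercepts and sections: it meets the x-axis at x = 0 (among the integer gridlines); it crosses the y-axis at the gridline y = 0.
Finally, matching integer coefficients to the picture gives p.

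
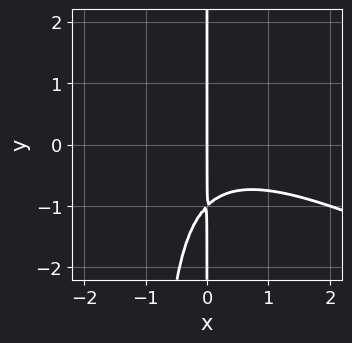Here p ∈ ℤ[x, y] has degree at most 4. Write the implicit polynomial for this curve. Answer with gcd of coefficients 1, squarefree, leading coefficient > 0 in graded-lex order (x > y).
(a) deg p = 3.
(b) Checking where it meets the axes: one x-axis crossing is at x = 0; every point of the y-axis in the box is on the curve.
(c) Solving for integer coefficients yields p as stated.

x^3 + 2*x^2*y + 2*x*y + 2*x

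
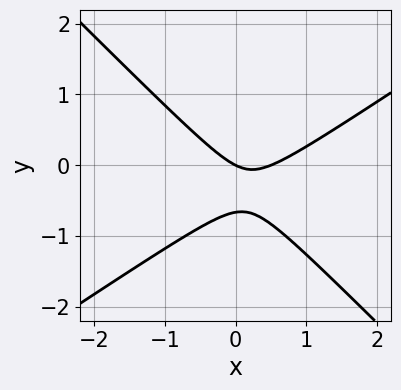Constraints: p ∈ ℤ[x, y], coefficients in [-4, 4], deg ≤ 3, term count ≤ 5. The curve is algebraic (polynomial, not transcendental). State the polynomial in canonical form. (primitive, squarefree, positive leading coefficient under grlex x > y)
2*x^2 - x*y - 3*y^2 - x - 2*y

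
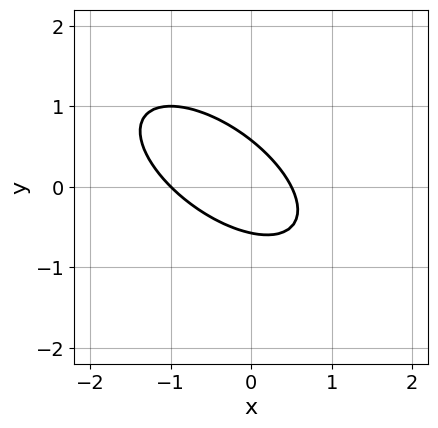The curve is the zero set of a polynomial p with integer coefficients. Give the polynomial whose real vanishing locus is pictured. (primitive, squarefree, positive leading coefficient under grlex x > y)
2*x^2 + 3*x*y + 3*y^2 + x - 1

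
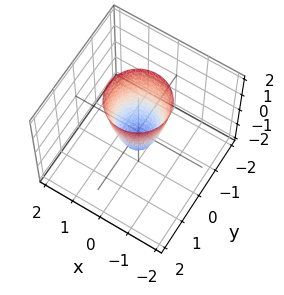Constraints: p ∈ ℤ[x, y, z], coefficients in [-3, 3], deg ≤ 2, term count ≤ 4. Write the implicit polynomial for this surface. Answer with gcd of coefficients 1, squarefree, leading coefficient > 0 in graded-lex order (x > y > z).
3*x^2 + 3*y^2 - z - 1

1. The degree is 2 — the shape is more complex than any degree-1 surface.
2. By symmetry, the surface is invariant under rotation about z: p = q(x² + y², z).
3. From the visible intercepts: it crosses the z-axis at the gridline z = -1; a circular section at z = 1 has radius between 0 and 1.
4. Matching integer coefficients to the picture gives p.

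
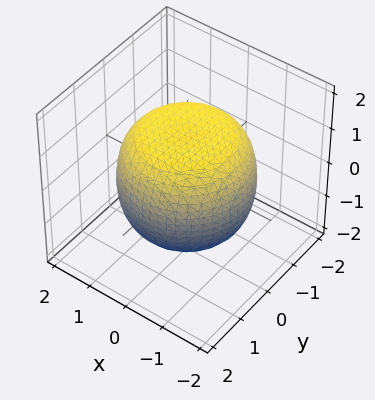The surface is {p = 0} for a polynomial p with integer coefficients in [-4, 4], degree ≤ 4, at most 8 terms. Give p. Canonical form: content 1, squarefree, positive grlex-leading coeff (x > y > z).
Degree: no degree-3 surface has this shape, so deg p = 4.
Symmetries: rotational symmetry about the z-axis ⇒ p depends on x, y only through x² + y².
Checking where it meets the axes: a circular section at z = 0 has radius between 1 and 2.
Matching integer coefficients to the picture gives p.

x^4 + 2*x^2*y^2 + y^4 - x^2 - y^2 + 2*z^2 - 3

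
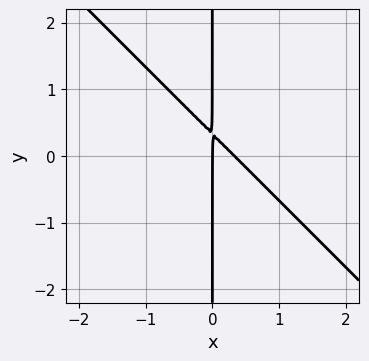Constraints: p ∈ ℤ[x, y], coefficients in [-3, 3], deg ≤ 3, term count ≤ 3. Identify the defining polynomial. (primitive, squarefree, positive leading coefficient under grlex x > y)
3*x^2 + 3*x*y - x

(a) Degree: a generic line meets the curve in up to 2 points, so deg p = 2.
(b) From the visible intercepts: it meets the x-axis at x = 0 (among the integer gridlines); the visible y-axis segment lies entirely on the curve.
(c) These observations pin down the coefficients.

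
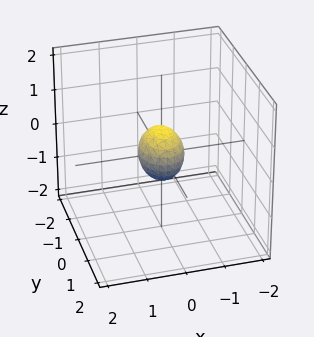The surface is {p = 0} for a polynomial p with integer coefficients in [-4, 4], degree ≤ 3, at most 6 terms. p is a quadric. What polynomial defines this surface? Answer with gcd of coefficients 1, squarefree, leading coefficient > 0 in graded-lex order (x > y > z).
First, degree: a closed, bounded, convex surface; a quadric, so deg p = 2.
Next, symmetries: it's symmetric under x → −x, forcing even powers of x; the z ↦ −z reflection is a symmetry, so z appears only in even powers; the y ↦ −y reflection is a symmetry, so y appears only in even powers.
Finally, fitting integer coefficients to these (and the overall shape) gives p.

3*x^2 + 2*y^2 + 2*z^2 - 1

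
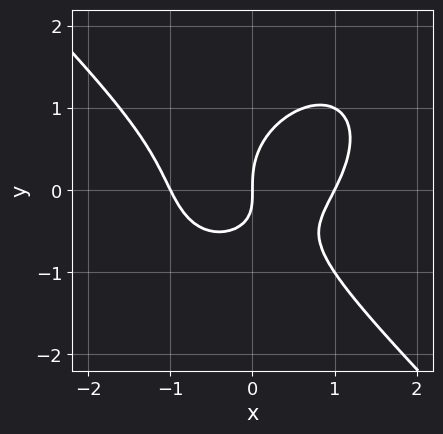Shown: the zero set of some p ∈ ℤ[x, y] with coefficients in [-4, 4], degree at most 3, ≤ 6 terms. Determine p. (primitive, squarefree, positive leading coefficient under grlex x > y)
First, degree: the shape is more complex than any degree-2 curve, so deg p = 3.
Then, checking where it meets the axes: it meets the y-axis at y = 0 (among the integer gridlines); the x-axis gridline crossings are at x ∈ {-1, 0, 1}.
Finally, solving for integer coefficients yields p as stated.

x^3 + y^3 - x*y - x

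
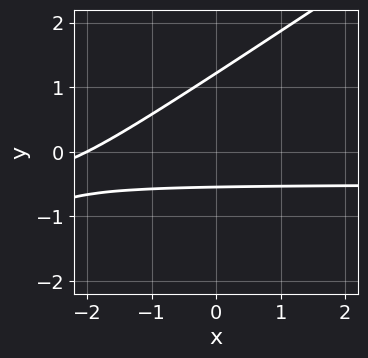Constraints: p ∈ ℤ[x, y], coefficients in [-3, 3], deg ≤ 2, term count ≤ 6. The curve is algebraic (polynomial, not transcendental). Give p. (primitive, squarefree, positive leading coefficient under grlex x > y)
(a) Degree: no degree-1 curve has this shape, so deg p = 2.
(b) Reading off the gridlines: it crosses the x-axis at the gridline x = -2.
(c) Together with the visible shape, these determine p as stated.

2*x*y - 3*y^2 + x + 2*y + 2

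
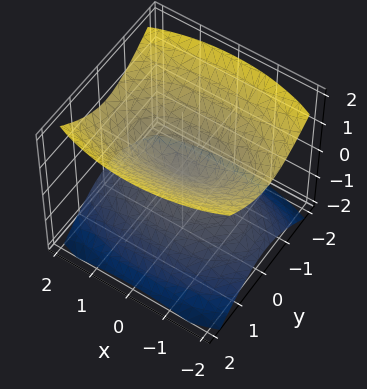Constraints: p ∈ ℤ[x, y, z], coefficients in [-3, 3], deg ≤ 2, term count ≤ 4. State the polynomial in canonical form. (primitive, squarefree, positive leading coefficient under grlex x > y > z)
x^2 + 3*y^2 - 3*z^2

I count 2 distinct pieces. Treating them together as one polynomial.
deg p = 2. Two nappes meeting at a single point; a quadric.
Symmetries: it's symmetric under y → −y, forcing even powers of y; the x ↦ −x reflection is a symmetry, so x appears only in even powers; it's symmetric under z → −z, forcing even powers of z.
From the axis intercepts and sections: it meets the x-axis at x = 0 (among the integer gridlines); one z-axis crossing is at z = 0.
Putting this together gives p.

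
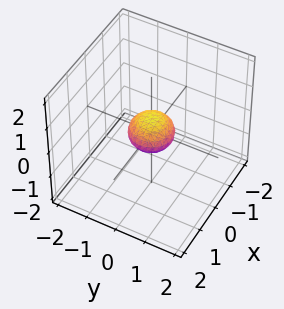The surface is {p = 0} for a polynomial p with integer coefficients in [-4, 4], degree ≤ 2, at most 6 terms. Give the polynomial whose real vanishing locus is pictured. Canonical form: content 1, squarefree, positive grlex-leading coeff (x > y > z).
The degree is 2 — a closed, bounded, convex surface; a quadric.
Symmetry: the z-axis is an axis of rotation, so x and y enter only as x² + y²; it's symmetric under z → −z, forcing even powers of z.
From the axis intercepts and sections: a circular section at z = 0 has radius between 0 and 1.
Solving for integer coefficients yields p as stated.

2*x^2 + 2*y^2 + 3*z^2 - 1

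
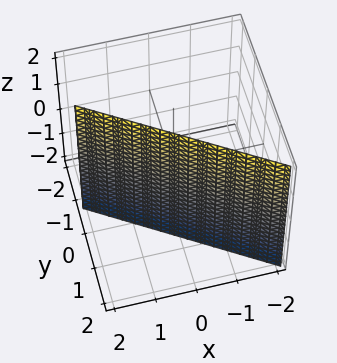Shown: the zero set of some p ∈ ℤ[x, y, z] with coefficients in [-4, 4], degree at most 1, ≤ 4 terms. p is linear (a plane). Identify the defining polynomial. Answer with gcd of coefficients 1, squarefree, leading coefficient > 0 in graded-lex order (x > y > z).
1. Degree: every cross-section is a straight line — this is a plane, so deg p = 1.
2. Observable constraints: it meets the x-axis at x = 1 (among the integer gridlines); it misses every integer gridline on the z-axis.
3. Solving for integer coefficients yields p as stated.

2*x + 3*y - 2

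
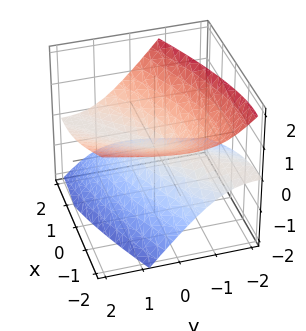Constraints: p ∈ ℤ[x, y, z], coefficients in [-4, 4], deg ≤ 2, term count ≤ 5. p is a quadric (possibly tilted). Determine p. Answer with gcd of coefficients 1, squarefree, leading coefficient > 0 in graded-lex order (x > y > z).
(a) deg p = 2.
(b) From the visible intercepts: one x-axis crossing is at x = 0; it crosses the z-axis at the gridline z = 0; one y-axis crossing is at y = 0.
(c) Matching integer coefficients to the picture gives p.

x^2 - 2*x*y + y^2 - 3*y*z - 3*z^2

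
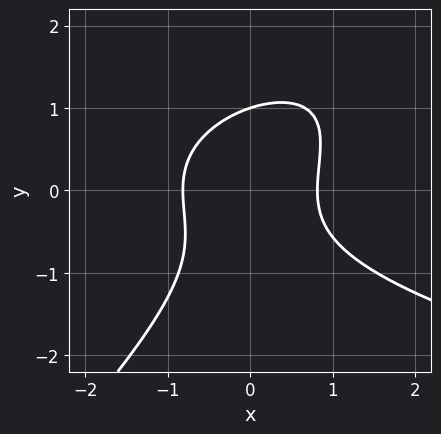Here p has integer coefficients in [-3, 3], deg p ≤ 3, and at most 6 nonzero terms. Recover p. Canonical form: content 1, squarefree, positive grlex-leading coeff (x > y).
2*x*y^2 - 2*y^3 - 3*x^2 + 2

Degree: a generic line meets the curve in up to 3 points, so deg p = 3.
From the visible intercepts: it crosses the y-axis at the gridline y = 1.
Putting this together gives p.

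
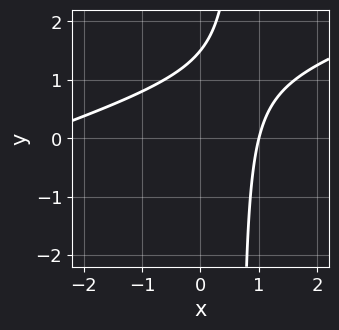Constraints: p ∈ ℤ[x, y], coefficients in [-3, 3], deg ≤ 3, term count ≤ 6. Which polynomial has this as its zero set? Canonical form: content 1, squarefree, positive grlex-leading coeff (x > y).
First, the degree is 2 — a generic line meets the curve in up to 2 points.
Then, from the visible intercepts: it crosses the x-axis at the gridline x = 1.
Finally, fitting integer coefficients to these (and the overall shape) gives p.

x^2 - 3*x*y + 2*x + 2*y - 3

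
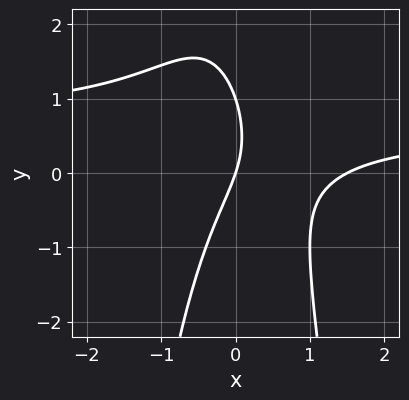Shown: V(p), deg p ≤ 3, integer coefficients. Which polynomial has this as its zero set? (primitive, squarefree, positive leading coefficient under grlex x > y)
3*x^2*y - 2*x^2 + y^2 + 3*x - y

1. The degree is 3 — the shape is more complex than any degree-2 curve.
2. From the axis intercepts and sections: one x-axis crossing is at x = 0; the y-axis gridline crossings are at y ∈ {0, 1}.
3. Solving for integer coefficients yields p as stated.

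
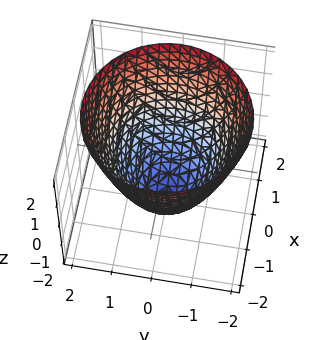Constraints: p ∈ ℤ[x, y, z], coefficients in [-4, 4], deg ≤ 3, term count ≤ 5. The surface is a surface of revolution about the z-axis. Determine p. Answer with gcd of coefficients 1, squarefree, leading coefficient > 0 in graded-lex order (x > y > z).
deg p = 2.
Symmetry: every cross-section ⟂ z is a circle, so x, y appear only via x² + y².
Observable constraints: it crosses the z-axis at the gridline z = -2; a circular section at z = 1 has radius between 1 and 2.
Matching integer coefficients to the picture gives p.

x^2 + y^2 - z - 2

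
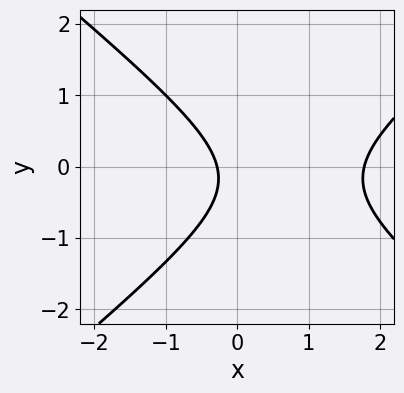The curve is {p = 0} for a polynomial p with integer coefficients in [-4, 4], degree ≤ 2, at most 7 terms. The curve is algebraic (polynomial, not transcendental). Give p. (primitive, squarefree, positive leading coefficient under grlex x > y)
2*x^2 - 3*y^2 - 3*x - y - 1

Degree: no degree-1 curve has this shape, so deg p = 2.
Reading off the gridlines: the curve avoids every integer y-axis point in the box.
Together with the visible shape, these determine p as stated.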